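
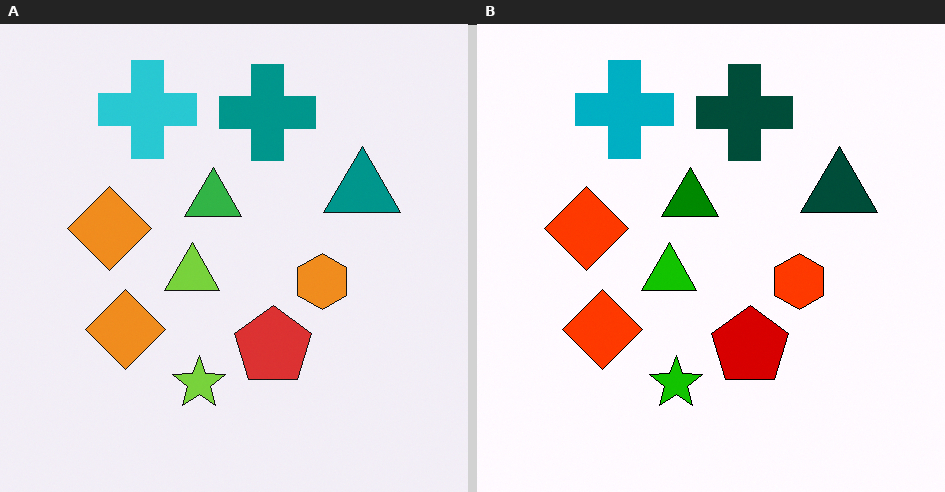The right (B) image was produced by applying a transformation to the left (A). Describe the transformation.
The image was given much higher contrast.

Tones are pushed away from mid-grey across the whole image — a global contrast change.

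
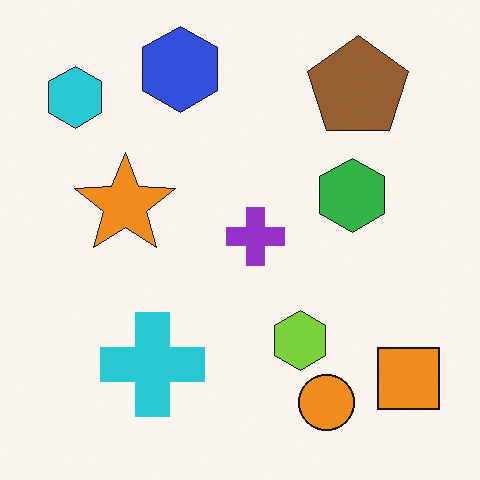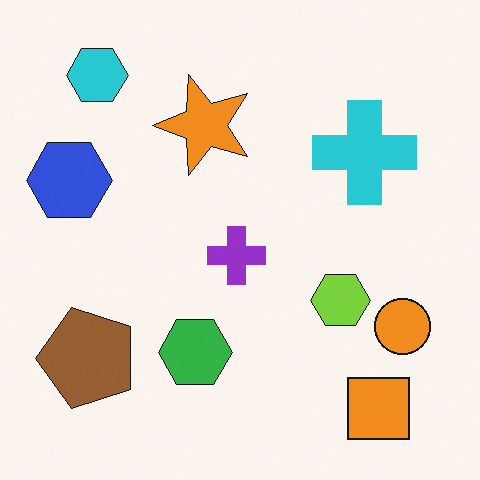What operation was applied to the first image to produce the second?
The image was transposed (reflected across the top-left ↔ bottom-right diagonal).

Shapes have swapped their row and column positions — what was in the top-right is now in the bottom-left — a diagonal reflection.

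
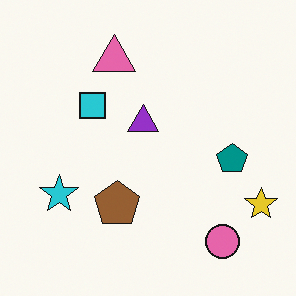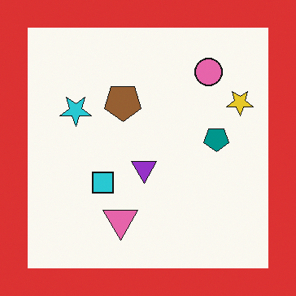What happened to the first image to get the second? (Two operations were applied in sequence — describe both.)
Flipped vertically (top ↔ bottom), then framed with a red border.

The pink circle is in the bottom-right of the first image and the top-right of the second — shapes on opposite sides of the horizontal midline have swapped in a mirror flip. A solid red frame runs around the edge of the second image, with the content slightly shrunk inside it.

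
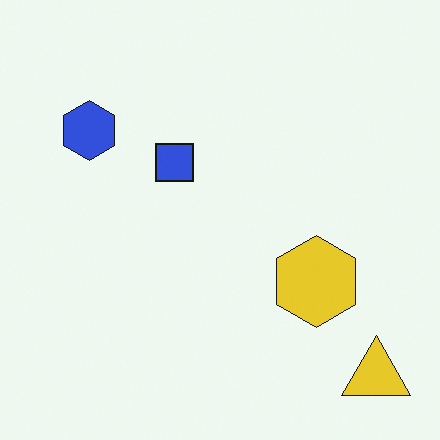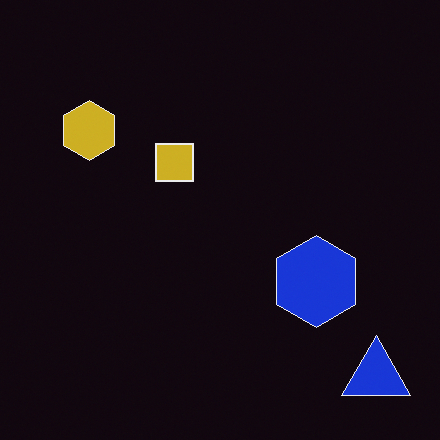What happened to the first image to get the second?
It was color-inverted (negative).

The light background has become dark and every shape's color is its complement — a photographic negative.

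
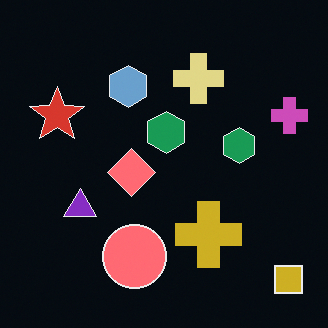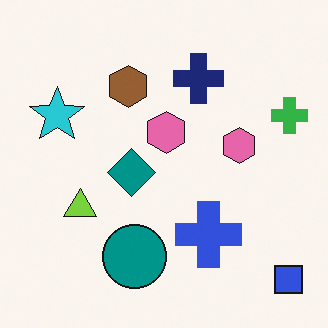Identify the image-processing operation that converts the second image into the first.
Color-inverted (negative).

The light background has become dark and every shape's color is its complement — a photographic negative.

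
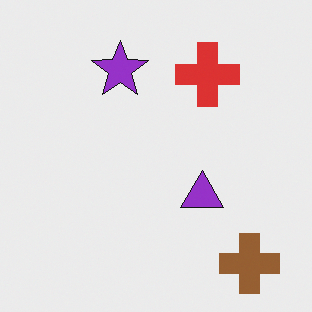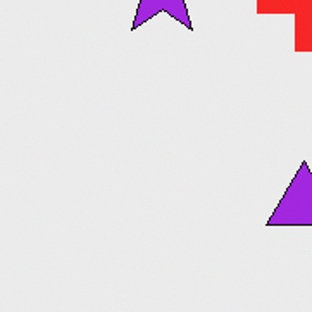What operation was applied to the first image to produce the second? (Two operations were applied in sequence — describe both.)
The image was cropped to a noticeably smaller region and rescaled, then slightly oversaturated.

The visible shapes are larger and the field of view is narrower; shapes near the original edges may be partly or wholly outside the frame — a crop-and-rescale. All colors are more vivid — a global saturation change.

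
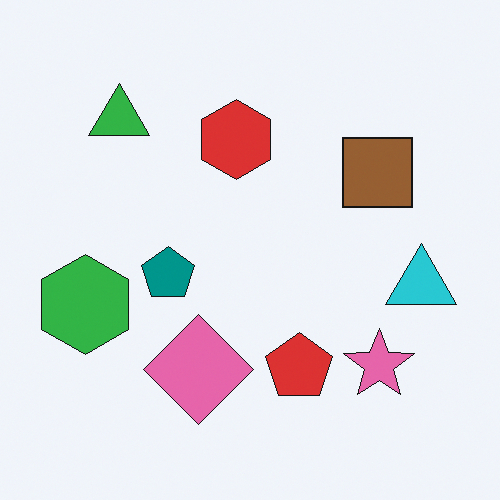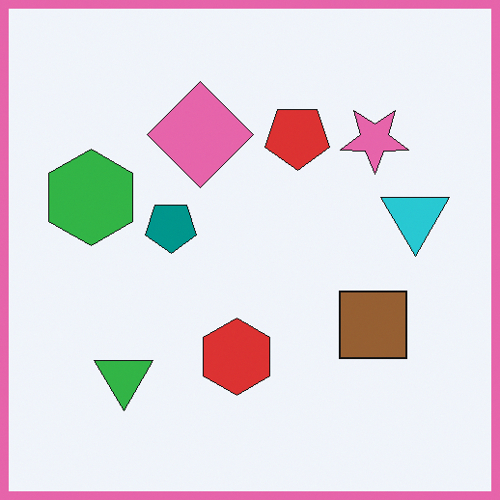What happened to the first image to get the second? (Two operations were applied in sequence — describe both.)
The second image is the first flipped vertically (top ↔ bottom), then framed with a pink border.

The green triangle is in the top-left of the first image and the bottom-left of the second — shapes on opposite sides of the horizontal midline have swapped in a mirror flip. A solid pink frame runs around the edge of the second image, with the content slightly shrunk inside it.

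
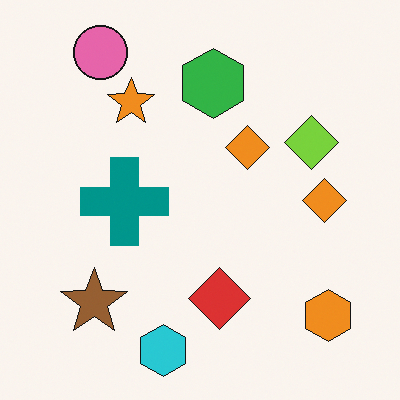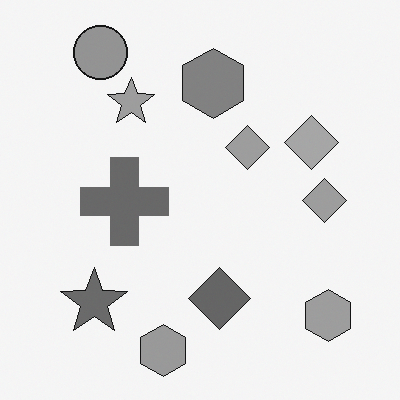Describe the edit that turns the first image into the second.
The image was converted to grayscale.

All color is removed — every shape is now a shade of grey.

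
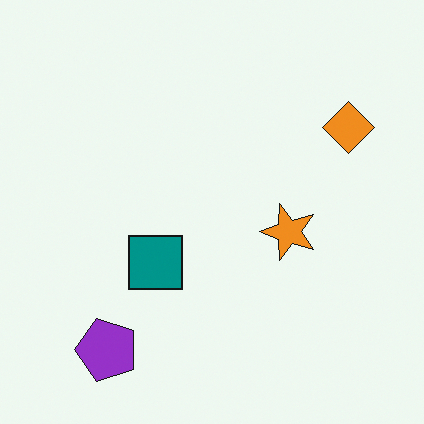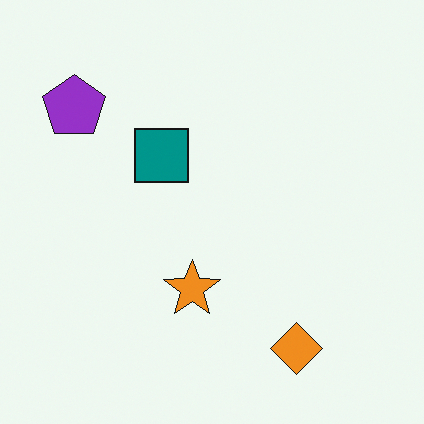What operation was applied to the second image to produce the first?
The image was rotated 90° counter-clockwise.

The purple pentagon sits in the top-left of the second image and the bottom-left of the first — consistent with a whole-image 90° counter-clockwise rotation.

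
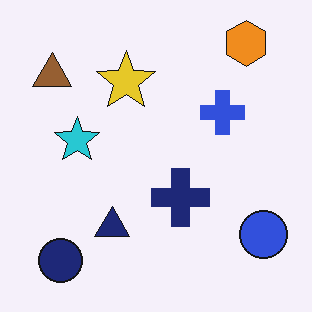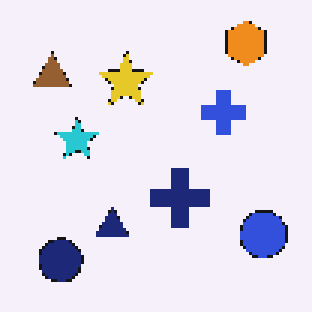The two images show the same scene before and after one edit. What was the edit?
It was mildly pixelated.

Shapes are reduced to large square blocks; fine edges and outlines are lost — a downscale-then-upscale (mosaic) effect.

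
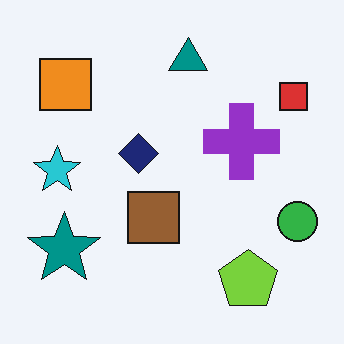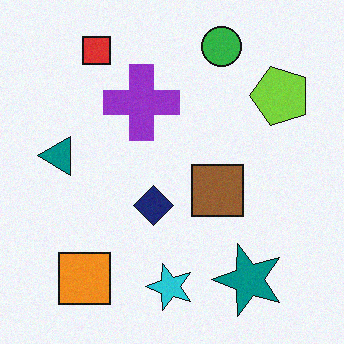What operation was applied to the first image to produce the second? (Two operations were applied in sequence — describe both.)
This is the original image rotated 90° counter-clockwise, then degraded with a light layer of grain.

The red square sits in the top-right of the first image and the top-left of the second — consistent with a whole-image 90° counter-clockwise rotation. Random speckle covers the whole image, including the flat background.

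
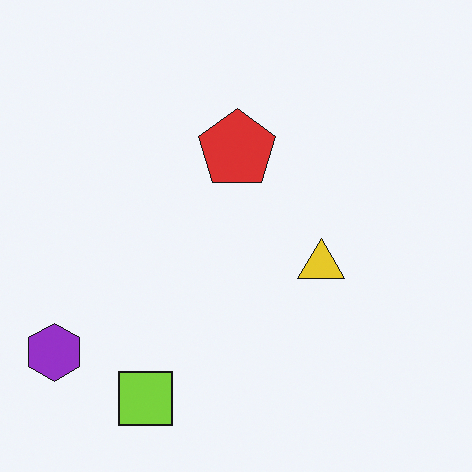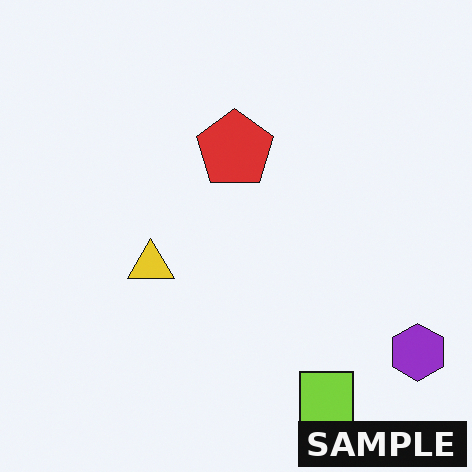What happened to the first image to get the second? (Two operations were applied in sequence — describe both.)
The second image is the first flipped horizontally (left ↔ right), then watermarked with the text "SAMPLE" in the lower-right corner.

The purple hexagon is in the bottom-left of the first image and the bottom-right of the second — shapes on opposite sides of the vertical midline have swapped in a mirror flip. A dark label reading "SAMPLE" appears in the lower-right corner.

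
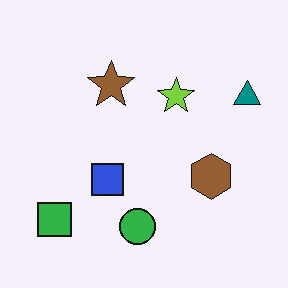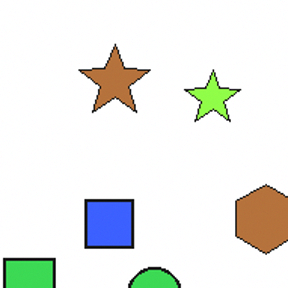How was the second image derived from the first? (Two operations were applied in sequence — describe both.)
It was slightly brightened, then cropped to a modestly smaller region and rescaled.

Every pixel — background and shapes alike — is uniformly brightened. The visible shapes are larger and the field of view is narrower; shapes near the original edges may be partly or wholly outside the frame — a crop-and-rescale.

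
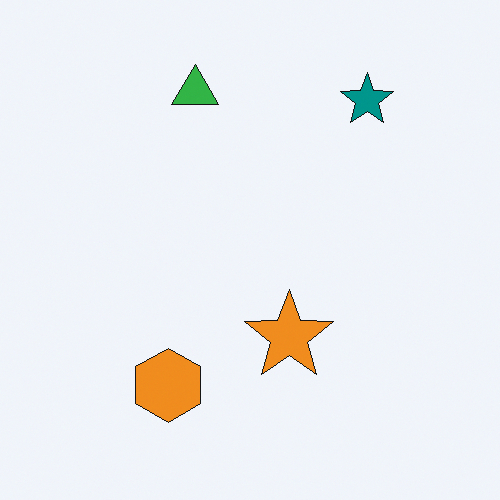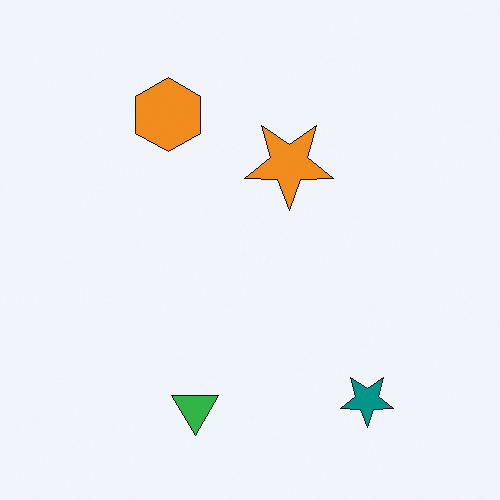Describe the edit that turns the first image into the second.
The image was flipped vertically (top ↔ bottom).

The green triangle is in the top of the first image and the bottom of the second — shapes on opposite sides of the horizontal midline have swapped in a mirror flip.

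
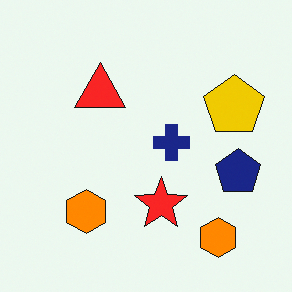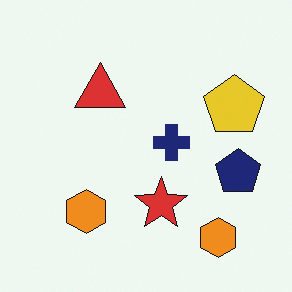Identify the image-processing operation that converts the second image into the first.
The transformation is: slightly oversaturated.

All colors are more vivid — a global saturation change.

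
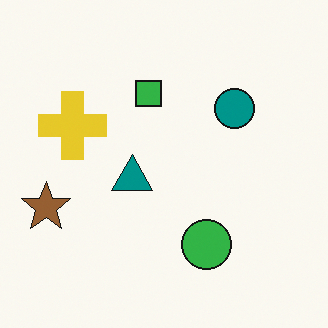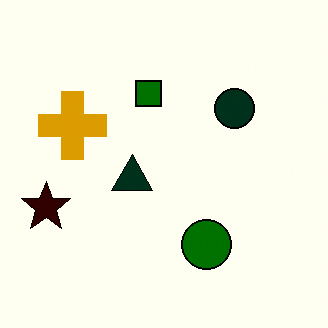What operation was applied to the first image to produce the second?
The transformation is: given much higher contrast.

Tones are pushed away from mid-grey across the whole image — a global contrast change.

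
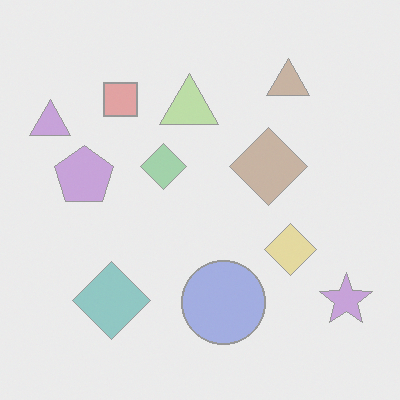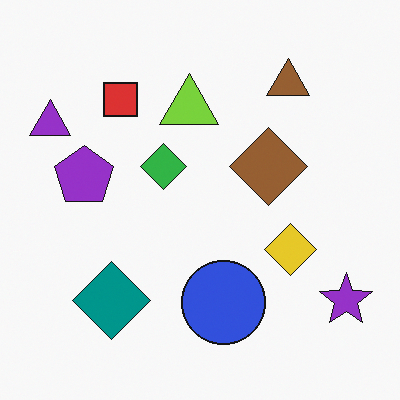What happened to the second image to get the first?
The image was washed out (contrast reduced).

Tones are pushed toward mid-grey across the whole image — a global contrast change.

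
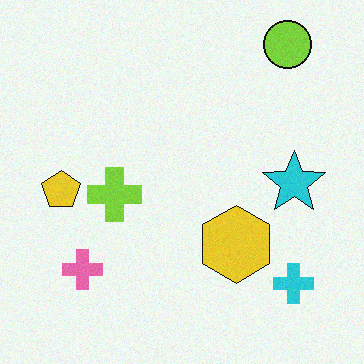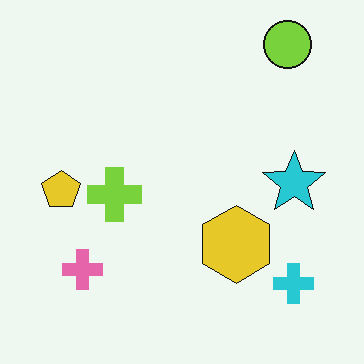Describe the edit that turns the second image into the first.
This is the original image degraded with light additive noise.

Random speckle covers the whole image, including the flat background.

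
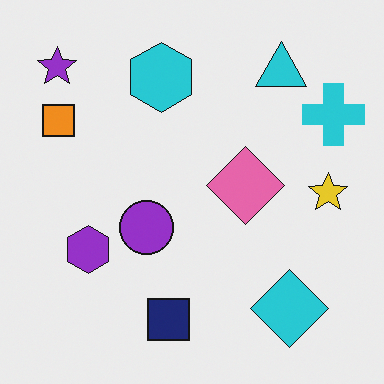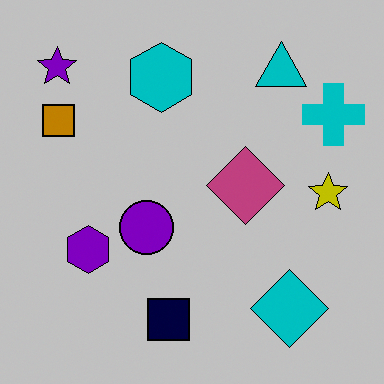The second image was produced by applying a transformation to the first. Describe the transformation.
The transformation is: aggressively posterized.

Each flat color has snapped to a coarser quantized level — most visibly, the near-white background has dropped to a flat grey.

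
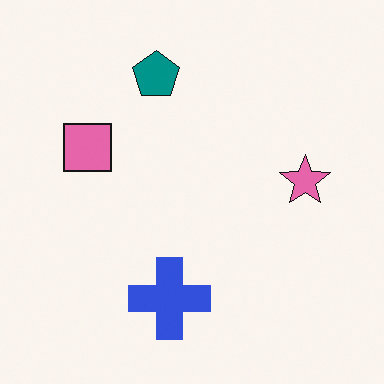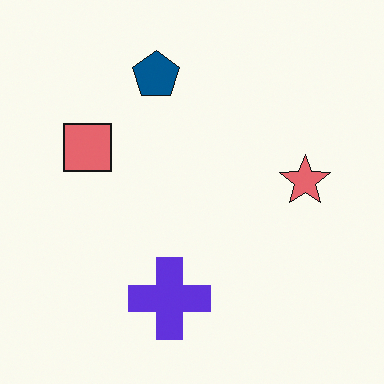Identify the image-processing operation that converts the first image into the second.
The transformation is: hue-shifted by a small amount.

Every shape's color has rotated by the same amount around the hue wheel — a uniform hue shift.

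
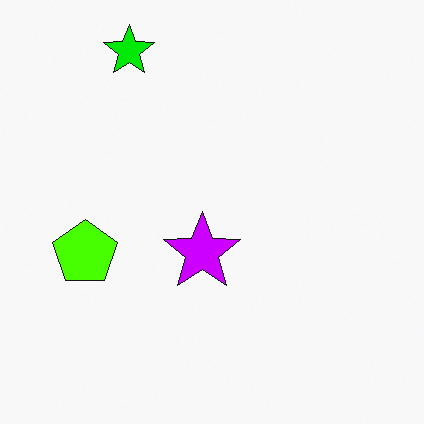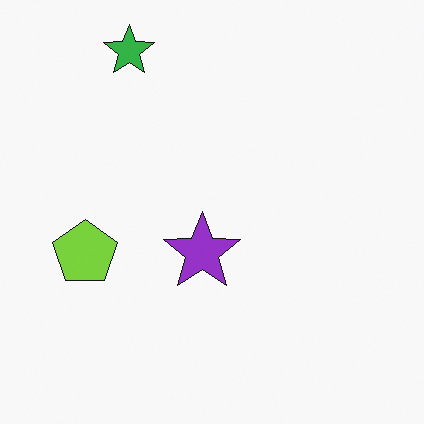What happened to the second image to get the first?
This is the original image heavily oversaturated.

All colors are more vivid — a global saturation change.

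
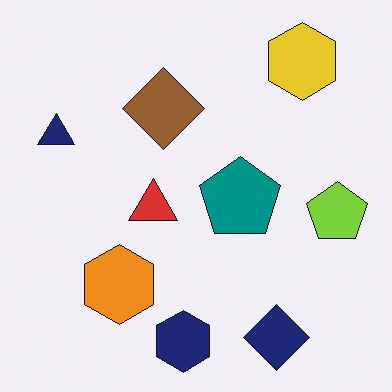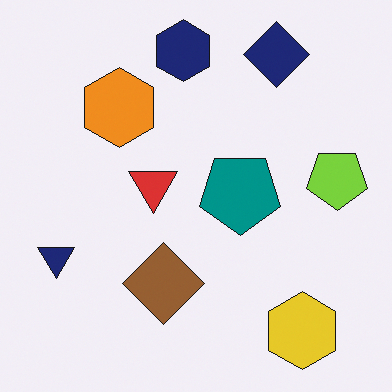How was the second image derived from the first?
The second image is the first flipped vertically (top ↔ bottom).

The navy hexagon is in the bottom of the first image and the top of the second — shapes on opposite sides of the horizontal midline have swapped in a mirror flip.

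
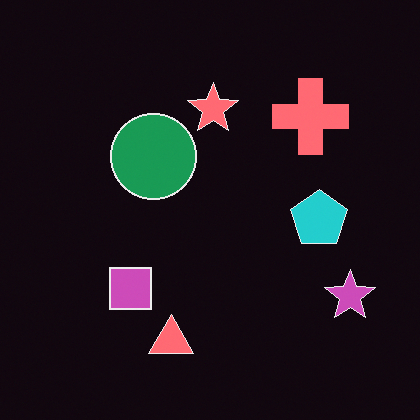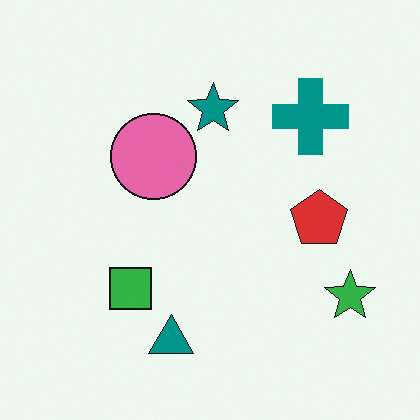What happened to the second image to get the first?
The first image is the second color-inverted (negative).

The light background has become dark and every shape's color is its complement — a photographic negative.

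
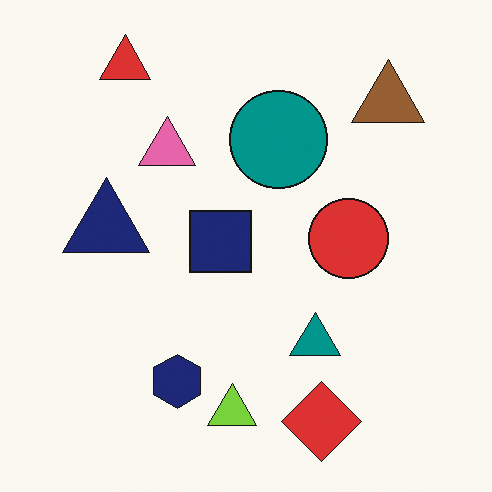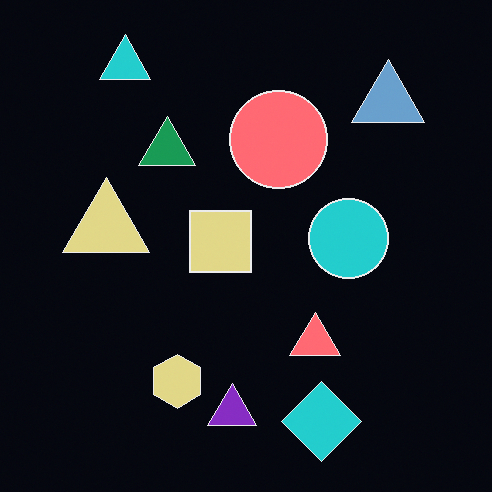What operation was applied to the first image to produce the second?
This is the original image color-inverted (negative).

The light background has become dark and every shape's color is its complement — a photographic negative.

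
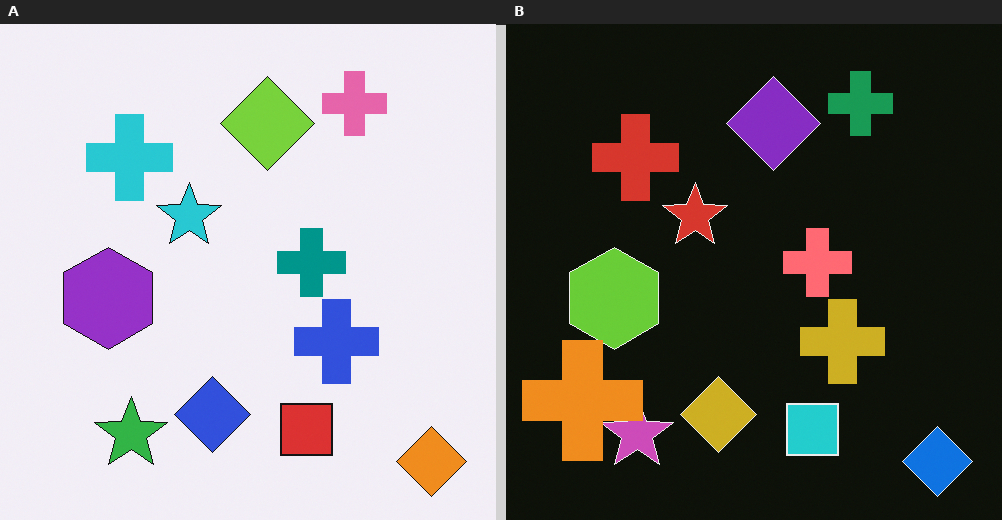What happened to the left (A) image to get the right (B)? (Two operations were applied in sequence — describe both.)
It was color-inverted (negative), then overlaid with an additional orange cross.

The light background has become dark and every shape's color is its complement — a photographic negative. An orange cross appears in the right (B) image that is absent from the left (A).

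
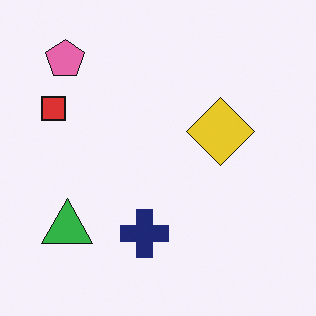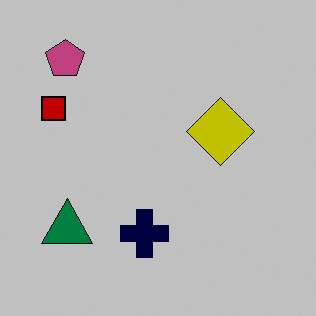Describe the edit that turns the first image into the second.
Aggressively posterized.

Each flat color has snapped to a coarser quantized level — most visibly, the near-white background has dropped to a flat grey.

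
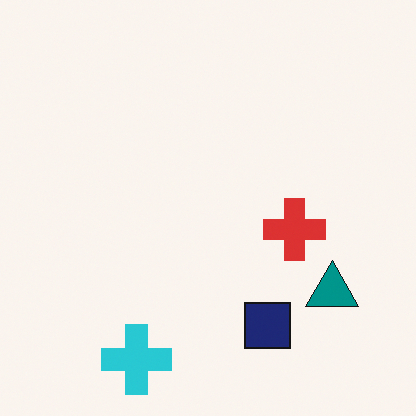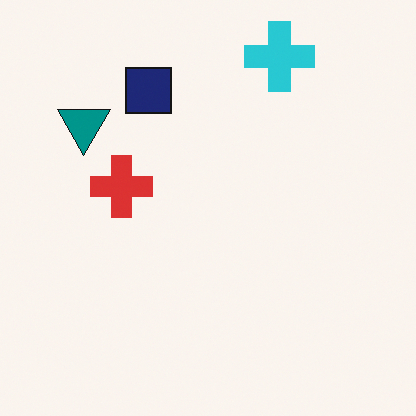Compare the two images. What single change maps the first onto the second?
Rotated 180°.

The cyan cross sits in the bottom-left of the first image and the top-right of the second — consistent with a whole-image 180° rotation.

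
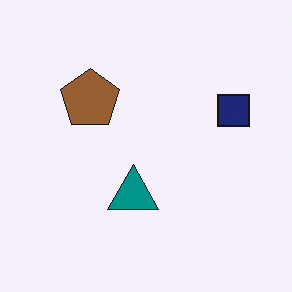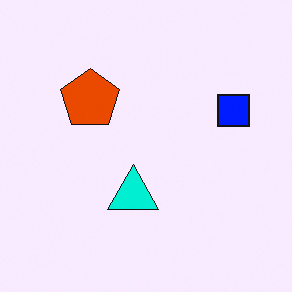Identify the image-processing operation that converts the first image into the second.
Made much more vivid (saturation change).

All colors are more vivid — a global saturation change.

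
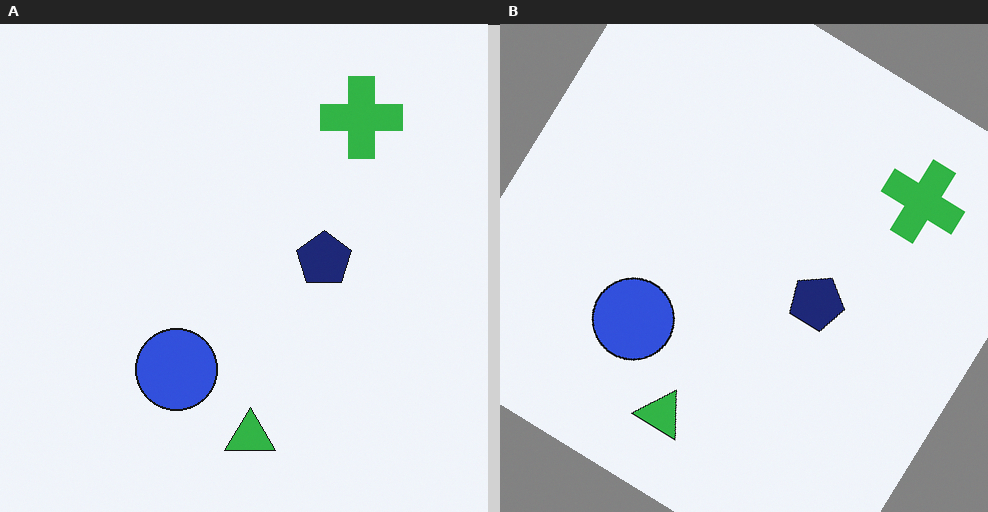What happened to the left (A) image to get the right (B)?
Rotated clockwise by a large amount — several tens of degrees.

Every shape is tilted by the same angle and the image corners show triangular fill wedges — a whole-image rotation by a non-right angle.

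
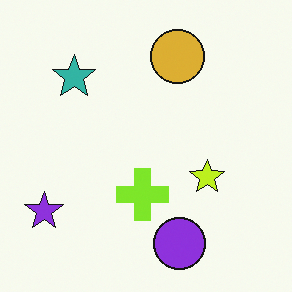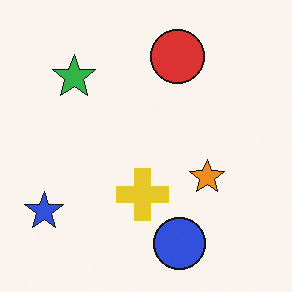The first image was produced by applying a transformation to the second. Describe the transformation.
This is the original image hue-shifted slightly.

Every shape's color has rotated by the same amount around the hue wheel — a uniform hue shift.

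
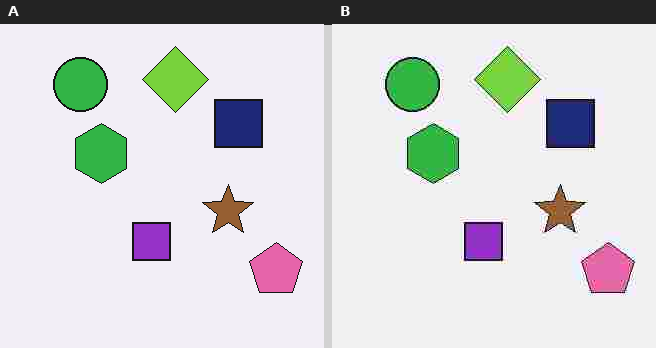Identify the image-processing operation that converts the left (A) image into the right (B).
This is the original image heavily JPEG-compressed with obvious blocking artifacts.

Blocky 8×8 compression artifacts appear around shape edges and the flat background shows ringing — characteristic JPEG degradation.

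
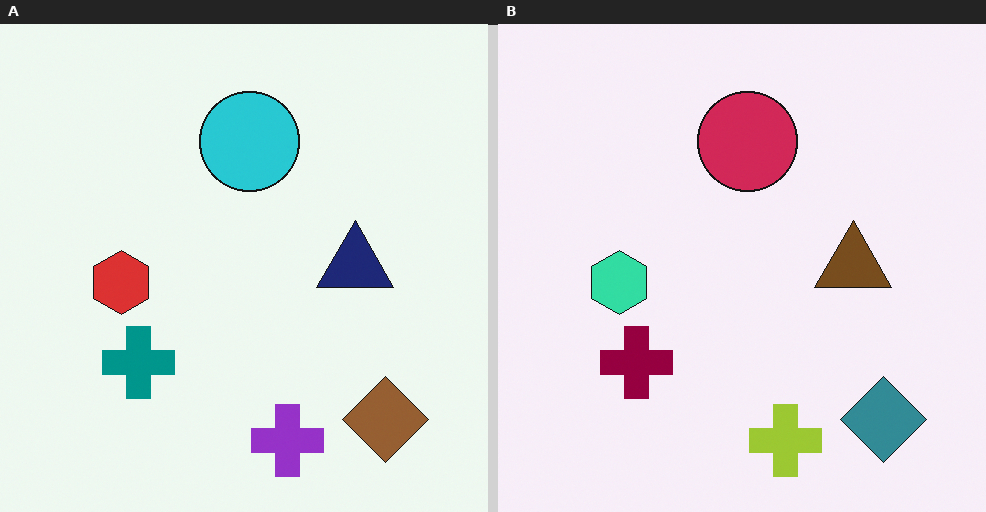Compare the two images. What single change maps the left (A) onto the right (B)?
Hue-shifted through roughly half the color wheel.

Every shape's color has rotated by the same amount around the hue wheel — a uniform hue shift.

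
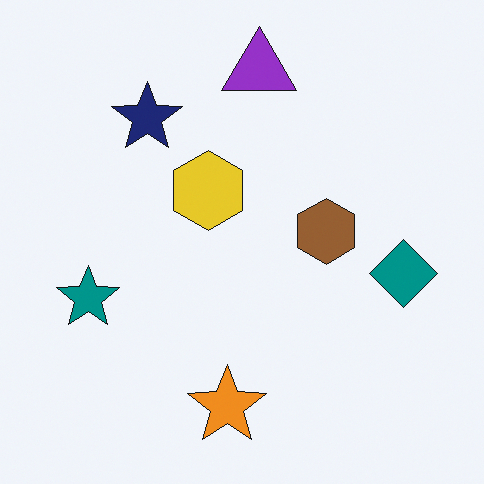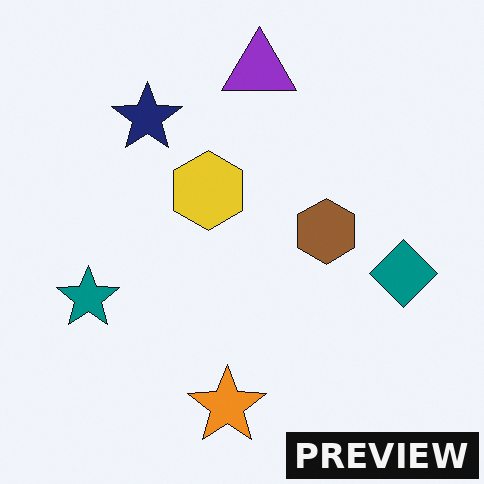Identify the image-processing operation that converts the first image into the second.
This is the original image watermarked with the text "PREVIEW" in the lower-right corner.

A dark label reading "PREVIEW" appears in the lower-right corner.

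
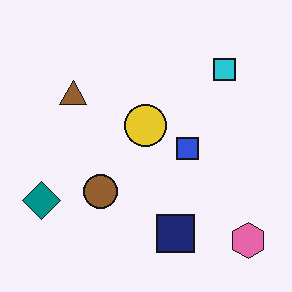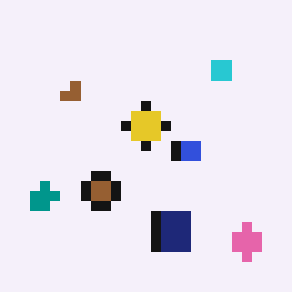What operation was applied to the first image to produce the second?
Coarsely pixelated.

Shapes are reduced to large square blocks; fine edges and outlines are lost — a downscale-then-upscale (mosaic) effect.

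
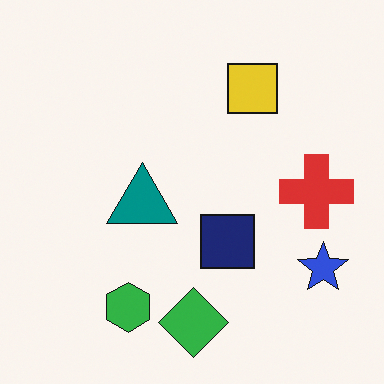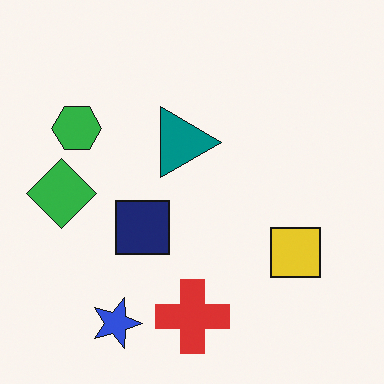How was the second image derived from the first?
The transformation is: rotated 90° clockwise.

The blue star sits in the bottom-right of the first image and the bottom-left of the second — consistent with a whole-image 90° clockwise rotation.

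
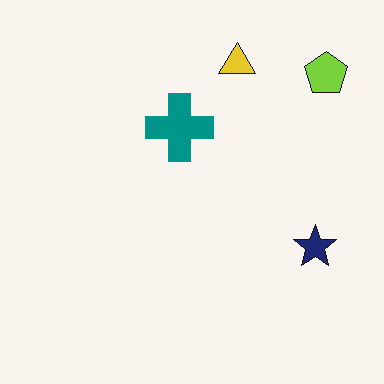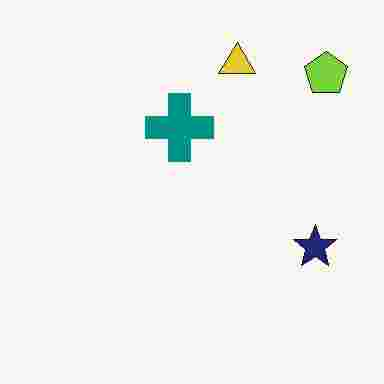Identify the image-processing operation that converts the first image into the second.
The transformation is: degraded with heavy JPEG compression.

Blocky 8×8 compression artifacts appear around shape edges and the flat background shows ringing — characteristic JPEG degradation.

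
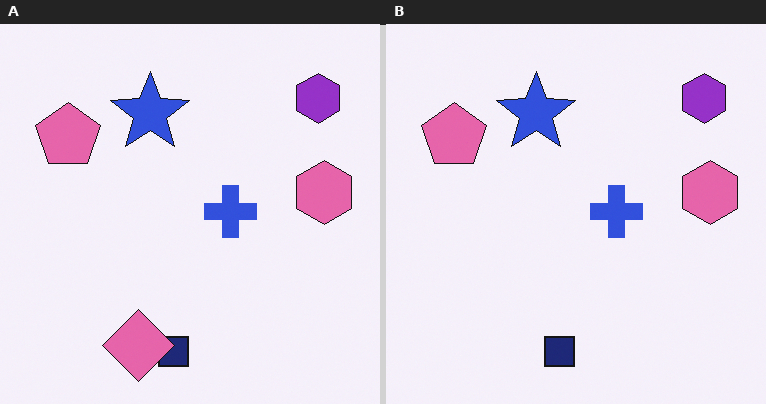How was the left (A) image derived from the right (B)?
The image was overlaid with an additional pink diamond.

A pink diamond appears in the left (A) image that is absent from the right (B).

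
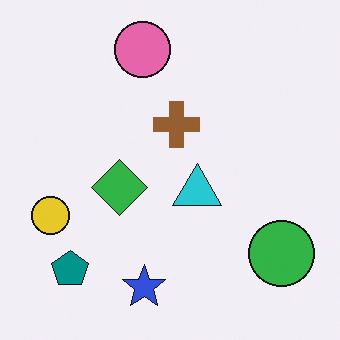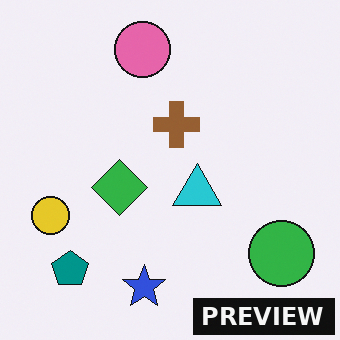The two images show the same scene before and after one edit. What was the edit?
The second image is the first watermarked with the text "PREVIEW" in the lower-right corner.

A dark label reading "PREVIEW" appears in the lower-right corner.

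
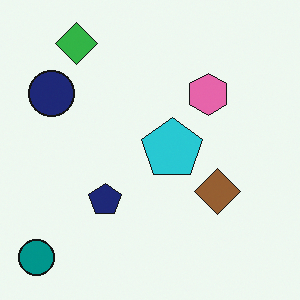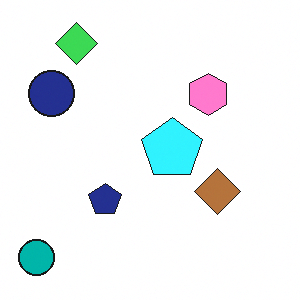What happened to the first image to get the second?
Brightened a little.

Every pixel — background and shapes alike — is uniformly brightened.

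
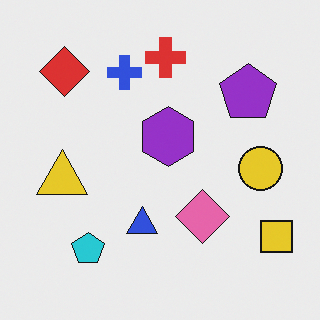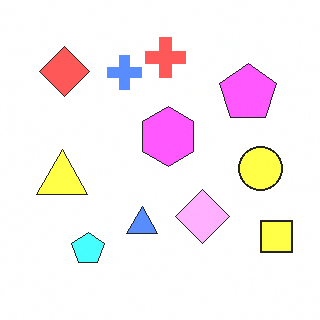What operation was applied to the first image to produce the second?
It was brightened a lot.

Every pixel — background and shapes alike — is uniformly brightened.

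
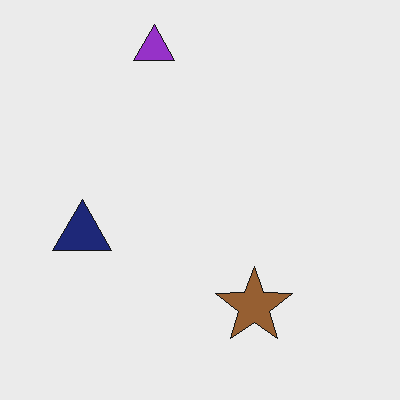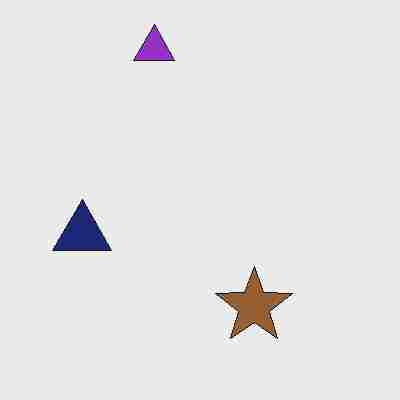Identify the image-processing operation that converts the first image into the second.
The second image is the first heavily JPEG-compressed with obvious blocking artifacts.

Blocky 8×8 compression artifacts appear around shape edges and the flat background shows ringing — characteristic JPEG degradation.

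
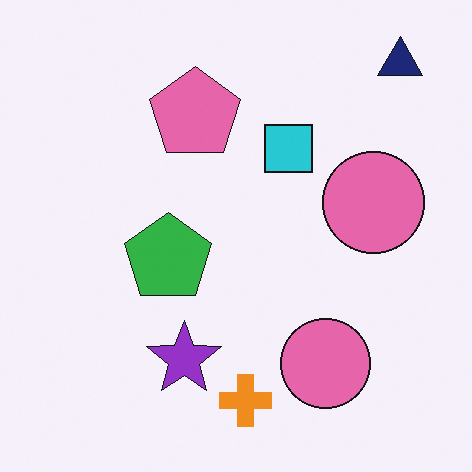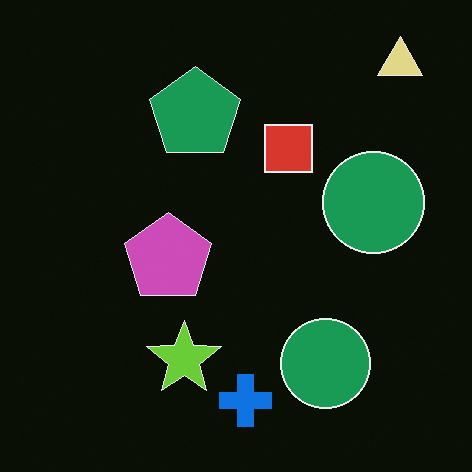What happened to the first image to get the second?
The transformation is: color-inverted (negative).

The light background has become dark and every shape's color is its complement — a photographic negative.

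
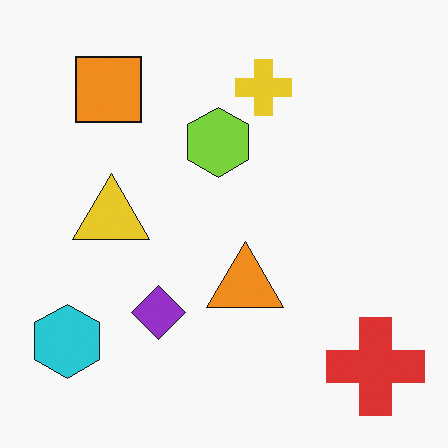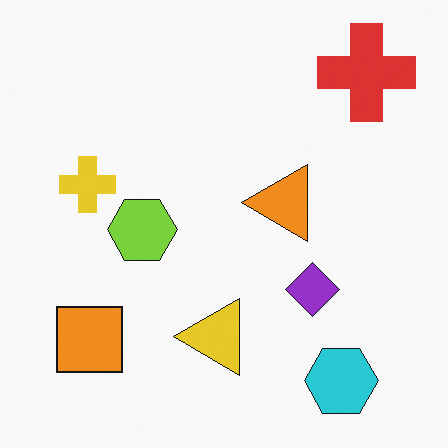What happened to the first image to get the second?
The image was rotated 90° counter-clockwise.

The red cross sits in the bottom-right of the first image and the top-right of the second — consistent with a whole-image 90° counter-clockwise rotation.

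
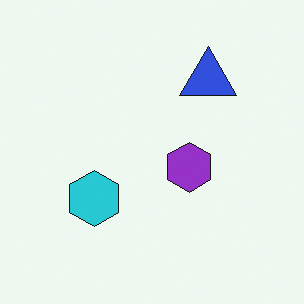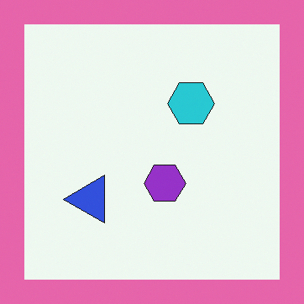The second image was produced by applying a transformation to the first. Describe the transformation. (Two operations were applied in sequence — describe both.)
It was transposed (reflected across the top-left ↔ bottom-right diagonal), then framed with a pink border.

Shapes have swapped their row and column positions — what was in the top-right is now in the bottom-left — a diagonal reflection. A solid pink frame runs around the edge of the second image, with the content slightly shrunk inside it.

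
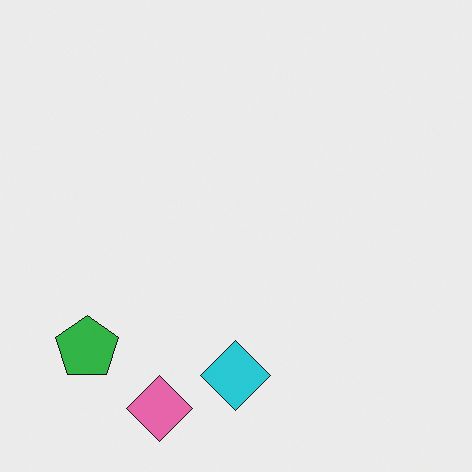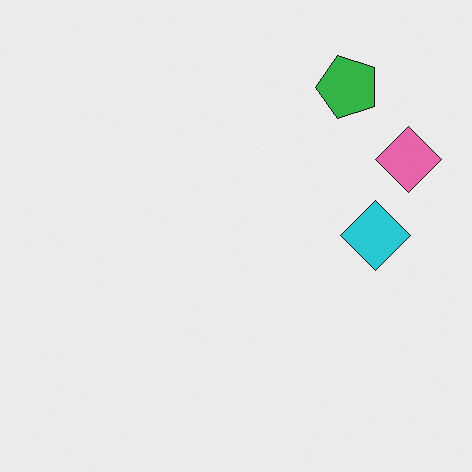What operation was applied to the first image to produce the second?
Transposed (reflected across the top-left ↔ bottom-right diagonal).

Shapes have swapped their row and column positions — what was in the top-right is now in the bottom-left — a diagonal reflection.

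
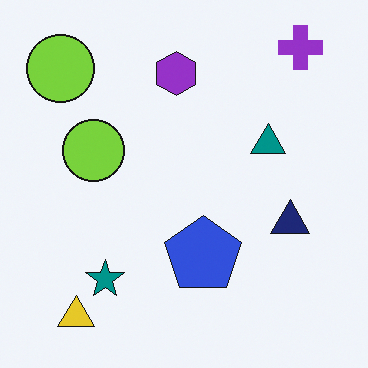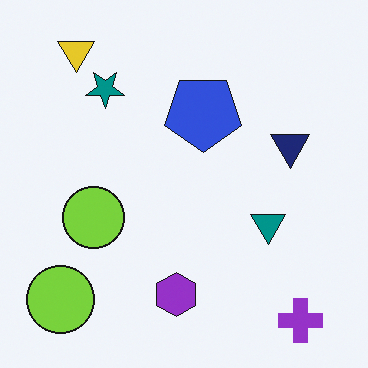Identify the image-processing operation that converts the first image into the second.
This is the original image flipped vertically (top ↔ bottom).

The purple cross is in the top-right of the first image and the bottom-right of the second — shapes on opposite sides of the horizontal midline have swapped in a mirror flip.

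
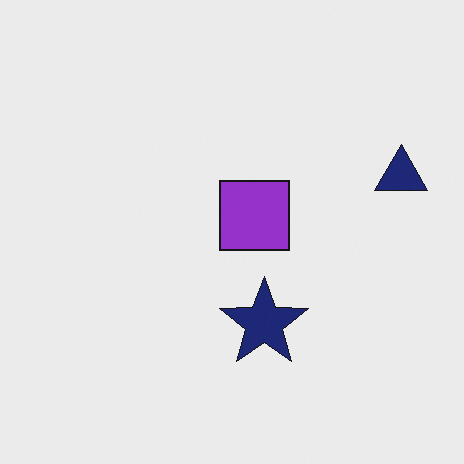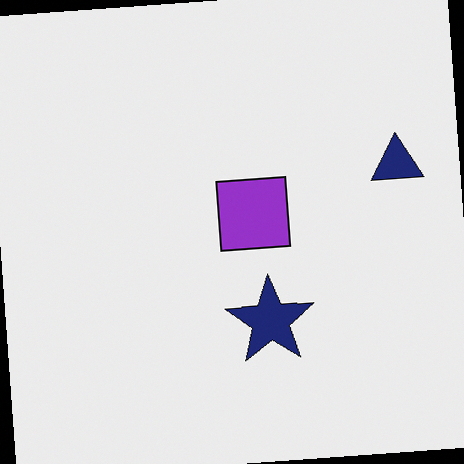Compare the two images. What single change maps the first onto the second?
The transformation is: rotated counter-clockwise by a few degrees.

Every shape is tilted by the same angle and the image corners show triangular fill wedges — a whole-image rotation by a non-right angle.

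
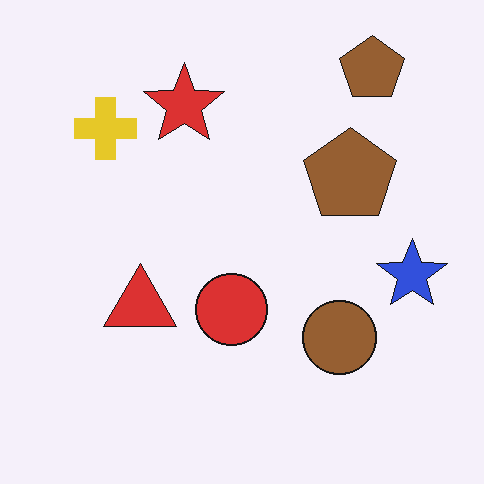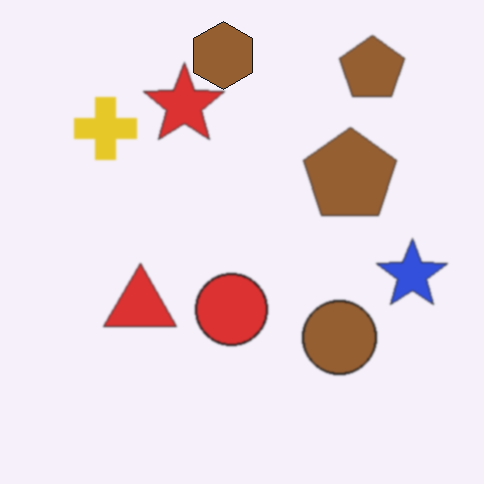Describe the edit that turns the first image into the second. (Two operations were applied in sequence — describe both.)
This is the original image given a subtle gaussian blur, then overlaid with an additional brown hexagon.

Shape edges and outlines are uniformly softened across the whole image. A brown hexagon appears in the second image that is absent from the first.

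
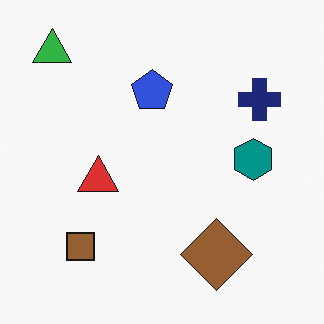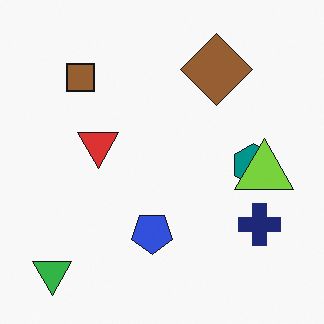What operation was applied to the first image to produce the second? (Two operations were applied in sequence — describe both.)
The image was flipped vertically (top ↔ bottom), then overlaid with an additional lime triangle.

The green triangle is in the top-left of the first image and the bottom-left of the second — shapes on opposite sides of the horizontal midline have swapped in a mirror flip. A lime triangle appears in the second image that is absent from the first.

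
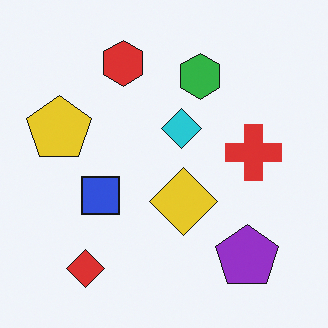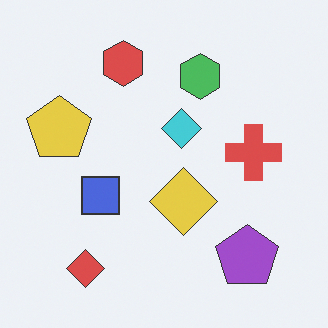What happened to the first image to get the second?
Given slightly reduced contrast.

Tones are pushed toward mid-grey across the whole image — a global contrast change.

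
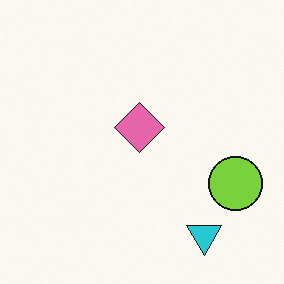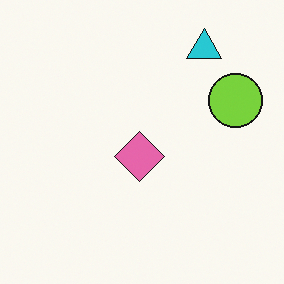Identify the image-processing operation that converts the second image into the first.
It was flipped vertically (top ↔ bottom).

The cyan triangle is in the top-right of the second image and the bottom-right of the first — shapes on opposite sides of the horizontal midline have swapped in a mirror flip.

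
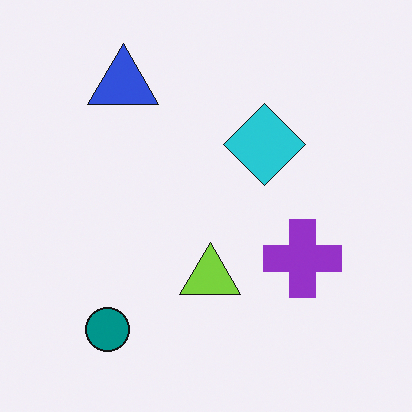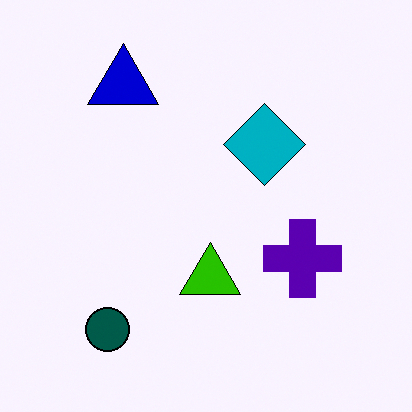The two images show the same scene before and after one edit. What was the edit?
This is the original image given much higher contrast.

Tones are pushed away from mid-grey across the whole image — a global contrast change.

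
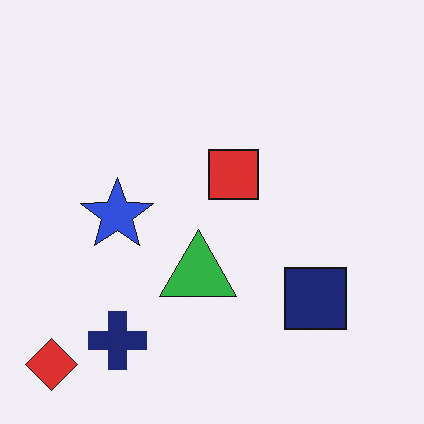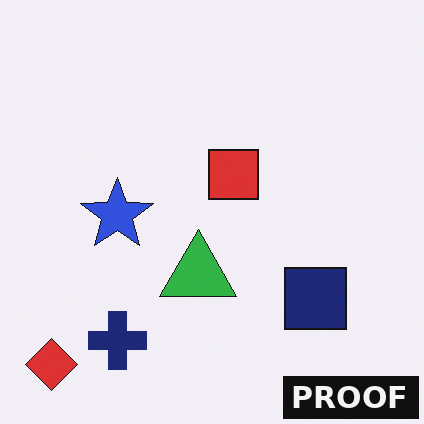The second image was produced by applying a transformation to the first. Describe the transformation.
Watermarked with the text "PROOF" in the lower-right corner.

A dark label reading "PROOF" appears in the lower-right corner.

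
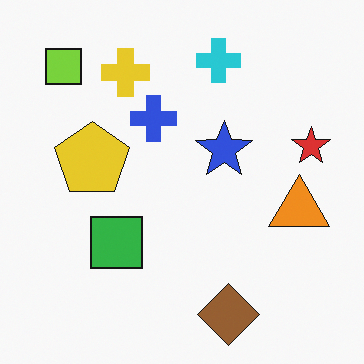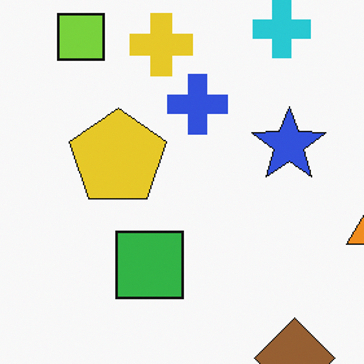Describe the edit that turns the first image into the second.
The image was cropped slightly and scaled back up.

The visible shapes are larger and the field of view is narrower; shapes near the original edges may be partly or wholly outside the frame — a crop-and-rescale.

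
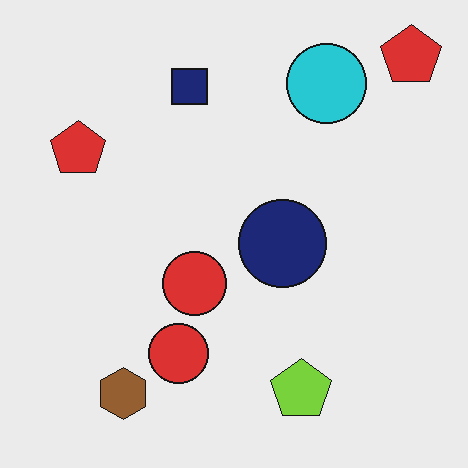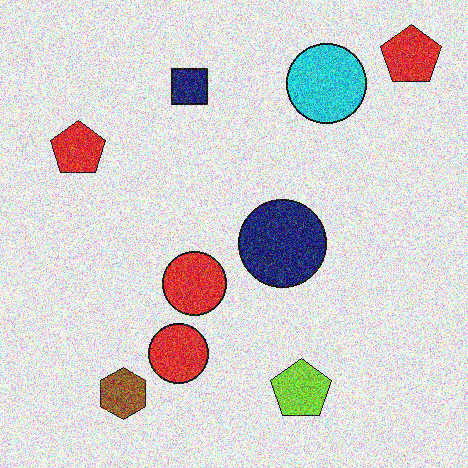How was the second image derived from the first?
This is the original image degraded with a thick layer of grain.

Random speckle covers the whole image, including the flat background.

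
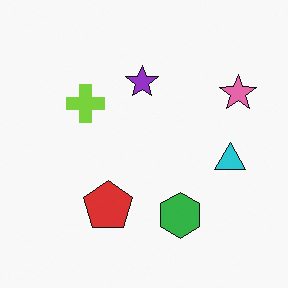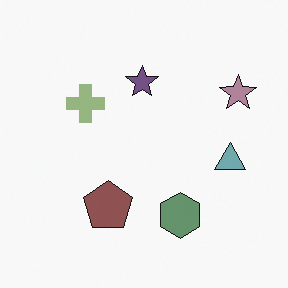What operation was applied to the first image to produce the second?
Made much more muted (saturation change).

All colors are more muted and greyish — a global saturation change.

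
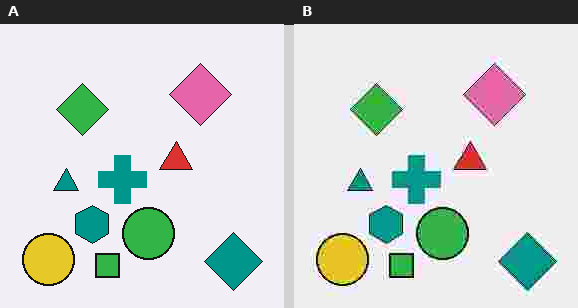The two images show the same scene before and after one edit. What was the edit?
The right (B) image is the left (A) degraded with heavy JPEG compression.

Blocky 8×8 compression artifacts appear around shape edges and the flat background shows ringing — characteristic JPEG degradation.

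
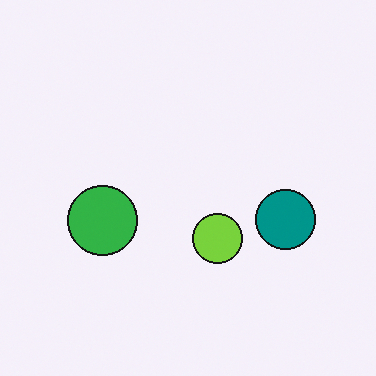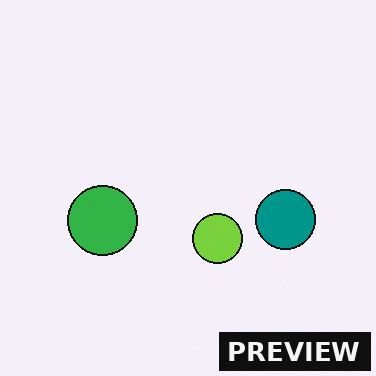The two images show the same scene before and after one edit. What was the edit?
The second image is the first watermarked with the text "PREVIEW" in the lower-right corner.

A dark label reading "PREVIEW" appears in the lower-right corner.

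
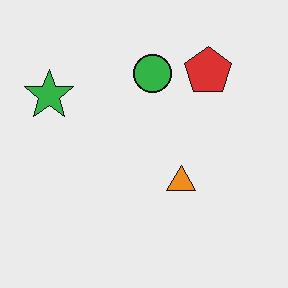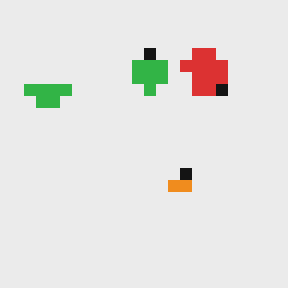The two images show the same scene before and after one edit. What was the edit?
The transformation is: heavily pixelated into large blocks.

Shapes are reduced to large square blocks; fine edges and outlines are lost — a downscale-then-upscale (mosaic) effect.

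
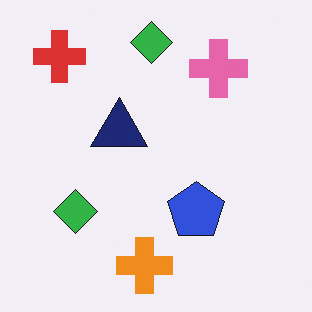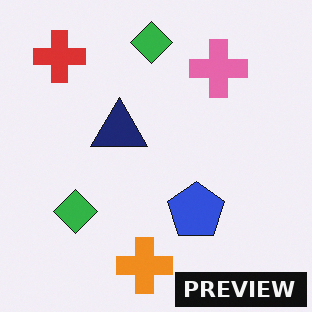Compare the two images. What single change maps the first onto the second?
The second image is the first watermarked with the text "PREVIEW" in the lower-right corner.

A dark label reading "PREVIEW" appears in the lower-right corner.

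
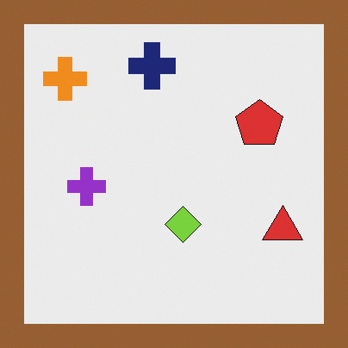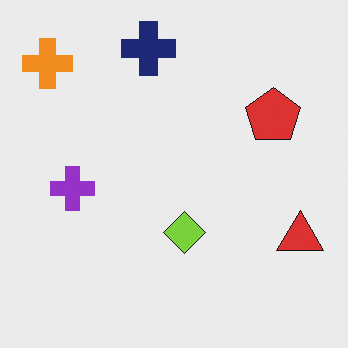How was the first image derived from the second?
The transformation is: framed with a brown border.

A solid brown frame runs around the edge of the first image, with the content slightly shrunk inside it.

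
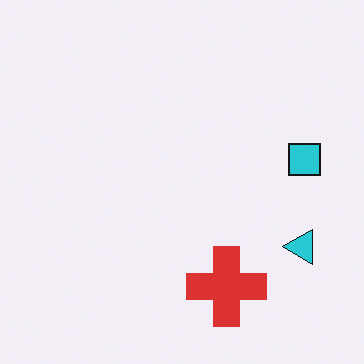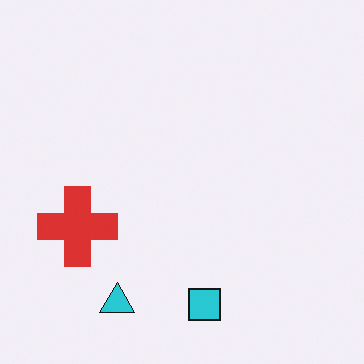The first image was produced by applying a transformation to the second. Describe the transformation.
It was rotated 90° counter-clockwise.

The cyan triangle sits in the bottom-left of the second image and the bottom-right of the first — consistent with a whole-image 90° counter-clockwise rotation.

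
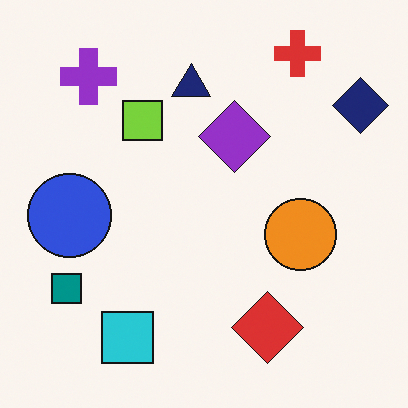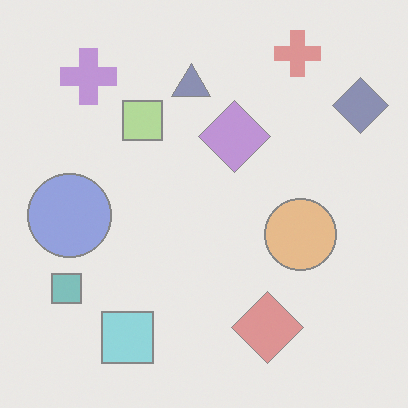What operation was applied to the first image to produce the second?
The image was given much lower contrast.

Tones are pushed toward mid-grey across the whole image — a global contrast change.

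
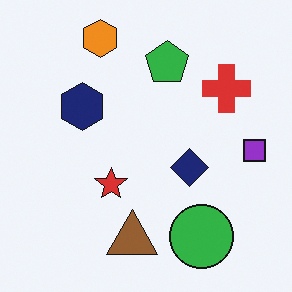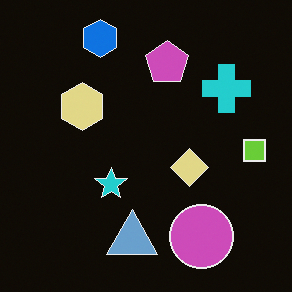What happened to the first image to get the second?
The image was color-inverted (negative).

The light background has become dark and every shape's color is its complement — a photographic negative.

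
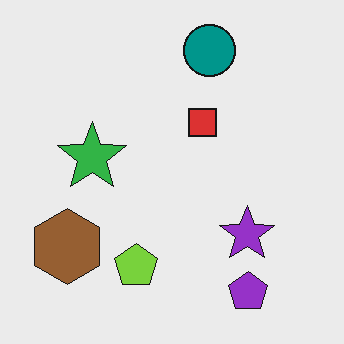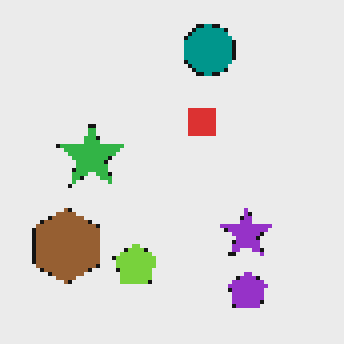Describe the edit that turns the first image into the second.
Lightly pixelated (a mild mosaic effect).

Shapes are reduced to large square blocks; fine edges and outlines are lost — a downscale-then-upscale (mosaic) effect.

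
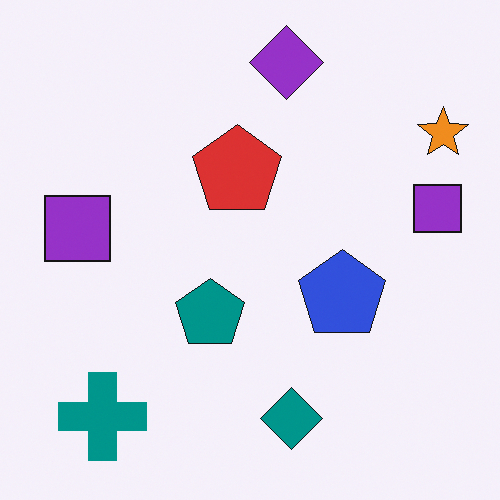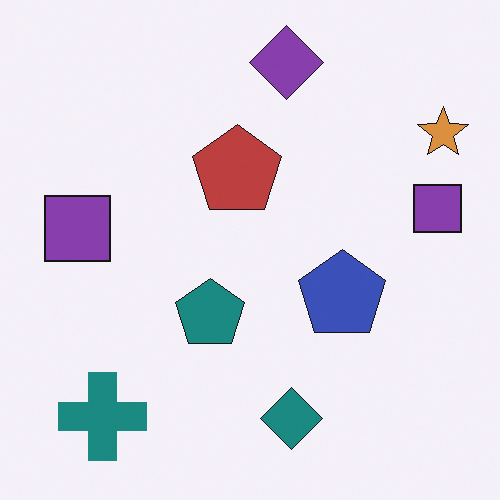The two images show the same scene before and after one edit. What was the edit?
The transformation is: slightly desaturated.

All colors are more muted and greyish — a global saturation change.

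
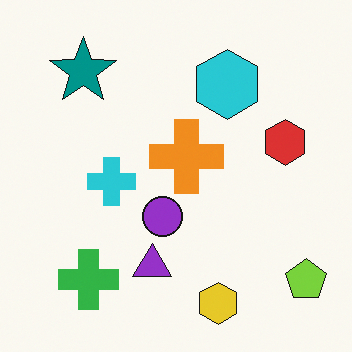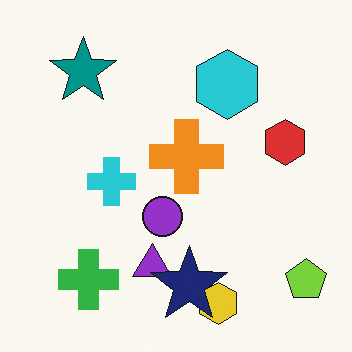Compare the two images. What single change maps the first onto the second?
Overlaid with an additional navy star.

A navy star appears in the second image that is absent from the first.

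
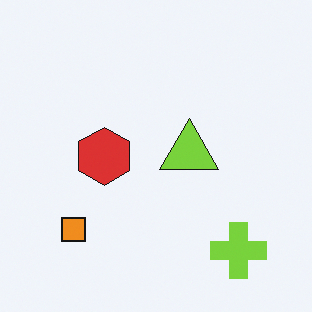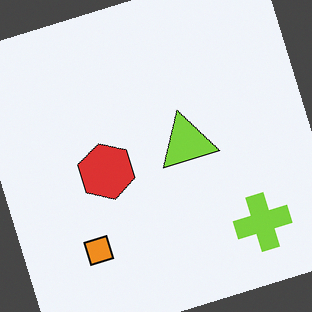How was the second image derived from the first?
It was rotated counter-clockwise by a clearly visible amount.

Every shape is tilted by the same angle and the image corners show triangular fill wedges — a whole-image rotation by a non-right angle.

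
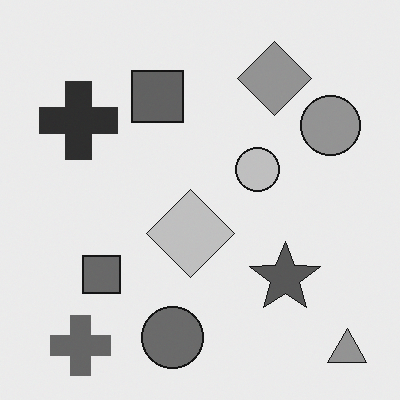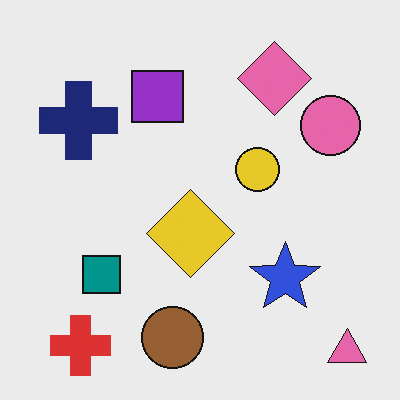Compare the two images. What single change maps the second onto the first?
This is the original image converted to grayscale.

All color is removed — every shape is now a shade of grey.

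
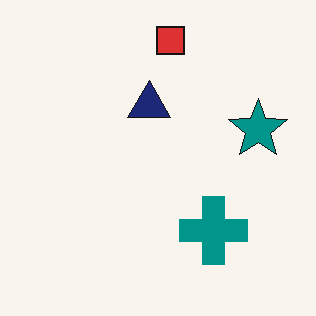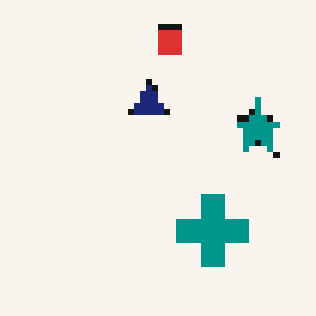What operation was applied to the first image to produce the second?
The second image is the first pixelated into visible square blocks.

Shapes are reduced to large square blocks; fine edges and outlines are lost — a downscale-then-upscale (mosaic) effect.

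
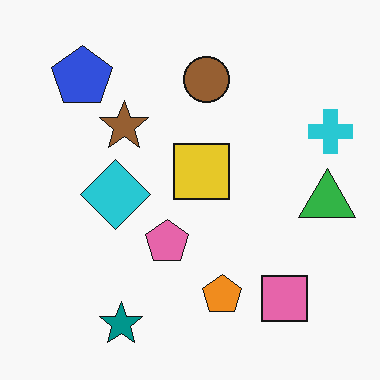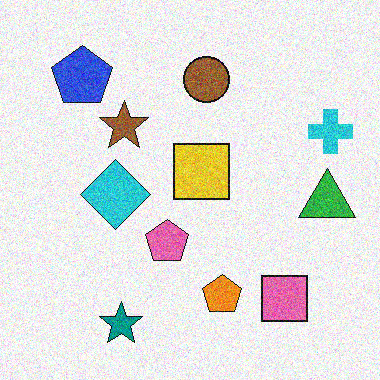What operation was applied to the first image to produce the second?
The second image is the first degraded with moderate additive noise.

Random speckle covers the whole image, including the flat background.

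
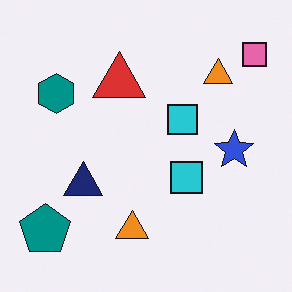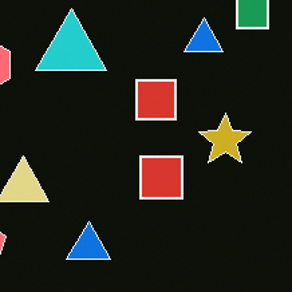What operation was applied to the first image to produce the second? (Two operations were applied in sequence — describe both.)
Cropped to a modestly smaller region and rescaled, then color-inverted (negative).

The visible shapes are larger and the field of view is narrower; shapes near the original edges may be partly or wholly outside the frame — a crop-and-rescale. The light background has become dark and every shape's color is its complement — a photographic negative.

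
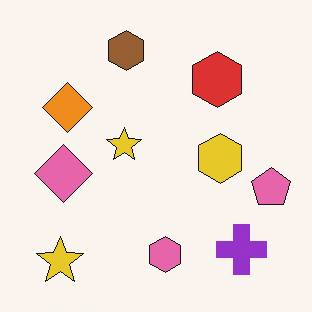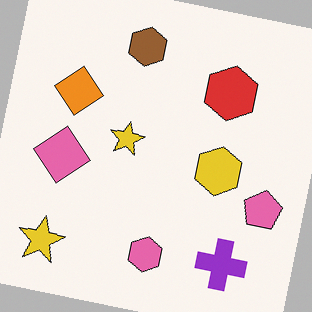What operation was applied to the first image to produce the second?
The image was rotated clockwise by a slight angle.

Every shape is tilted by the same angle and the image corners show triangular fill wedges — a whole-image rotation by a non-right angle.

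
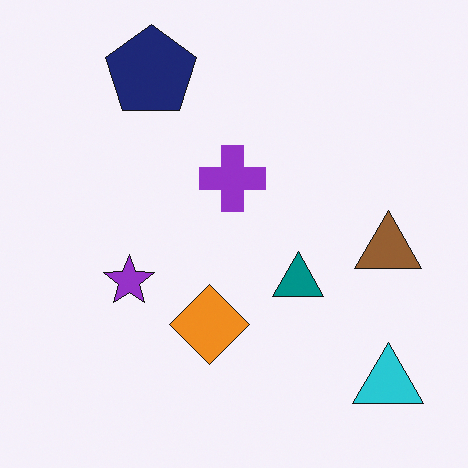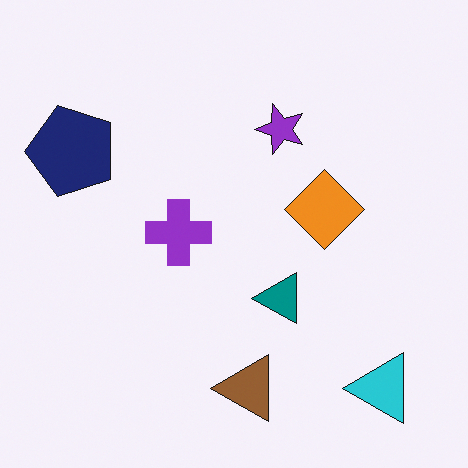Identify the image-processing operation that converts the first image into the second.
It was transposed (reflected across the top-left ↔ bottom-right diagonal).

Shapes have swapped their row and column positions — what was in the top-right is now in the bottom-left — a diagonal reflection.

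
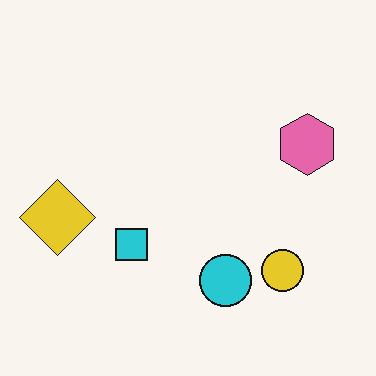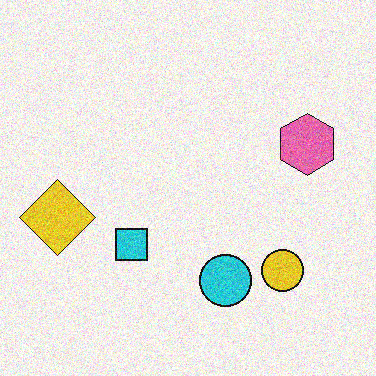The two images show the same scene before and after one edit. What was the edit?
The transformation is: degraded with moderate additive noise.

Random speckle covers the whole image, including the flat background.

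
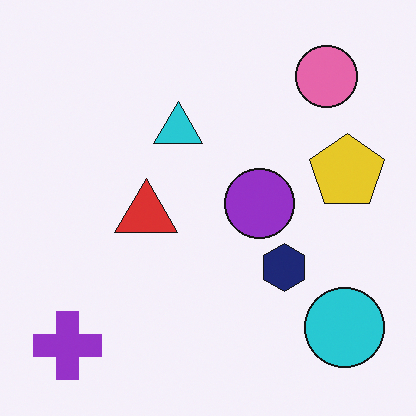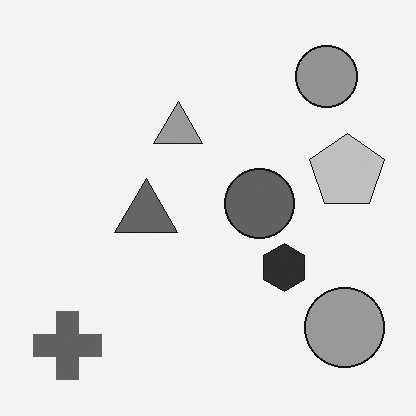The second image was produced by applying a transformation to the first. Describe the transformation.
The second image is the first converted to grayscale.

All color is removed — every shape is now a shade of grey.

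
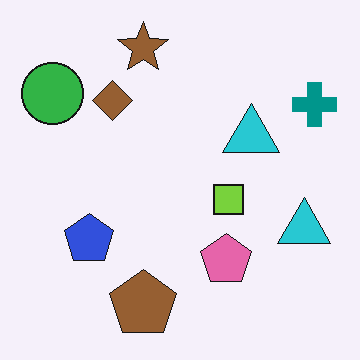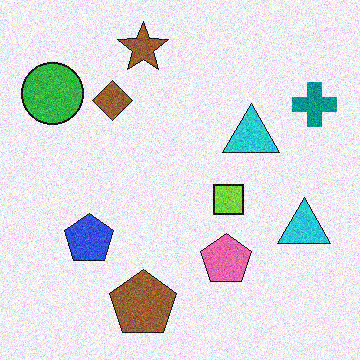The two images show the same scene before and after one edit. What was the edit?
It was degraded with moderate additive noise.

Random speckle covers the whole image, including the flat background.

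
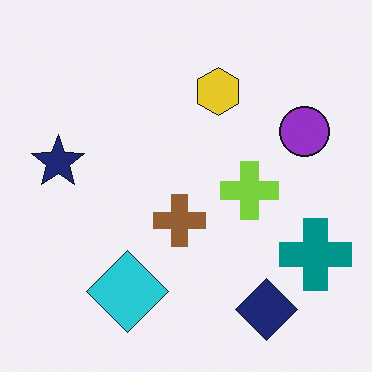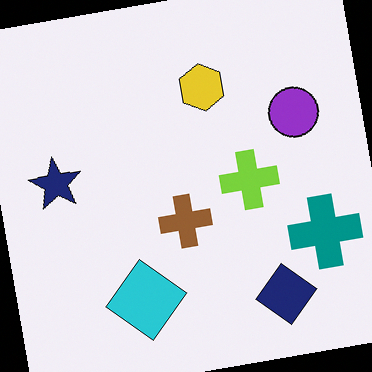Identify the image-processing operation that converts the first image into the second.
It was rotated counter-clockwise by a few degrees.

Every shape is tilted by the same angle and the image corners show triangular fill wedges — a whole-image rotation by a non-right angle.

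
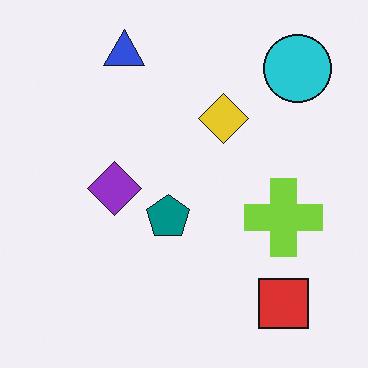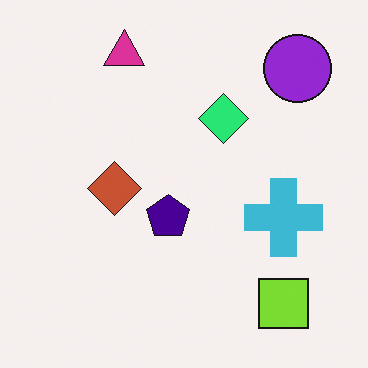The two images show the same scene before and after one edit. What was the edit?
The transformation is: hue-shifted through roughly a third of the color wheel.

Every shape's color has rotated by the same amount around the hue wheel — a uniform hue shift.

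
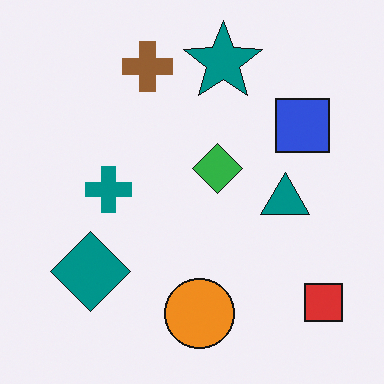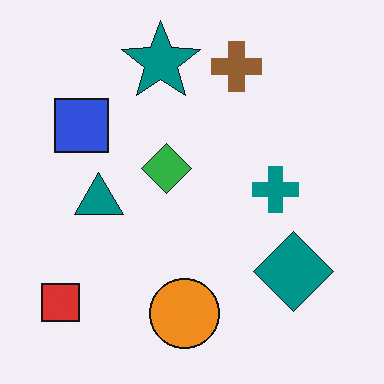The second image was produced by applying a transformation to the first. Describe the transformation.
This is the original image flipped horizontally (left ↔ right).

The red square is in the bottom-right of the first image and the bottom-left of the second — shapes on opposite sides of the vertical midline have swapped in a mirror flip.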